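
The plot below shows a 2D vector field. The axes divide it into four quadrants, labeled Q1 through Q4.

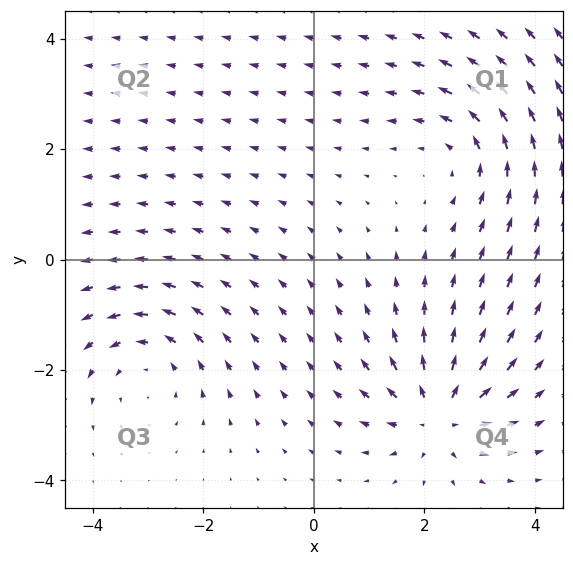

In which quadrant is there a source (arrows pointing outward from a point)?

Q4

The source sits at approximately (2.3, -2.8), which lies in quadrant Q4. The divergence there is about +6, positive as expected for a source.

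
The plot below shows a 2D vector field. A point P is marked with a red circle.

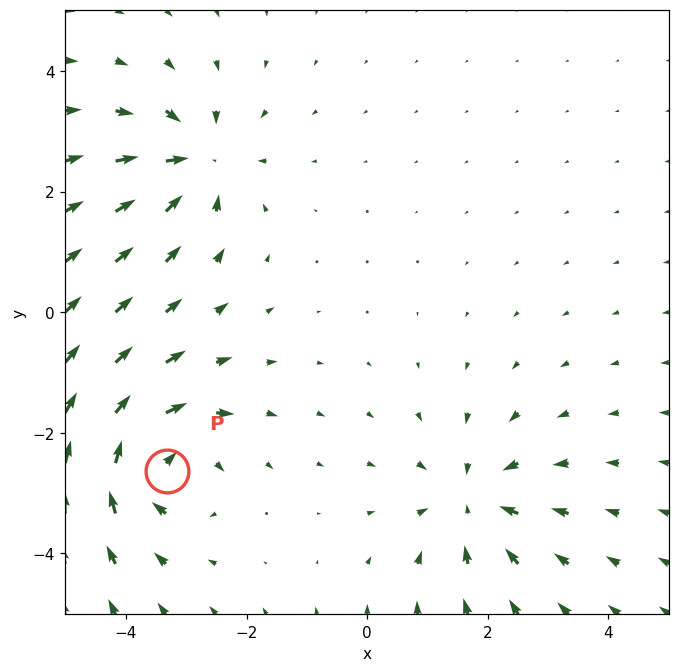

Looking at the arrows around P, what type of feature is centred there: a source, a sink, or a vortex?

At P (-3.3, -2.6) the arrows circulate clockwise. Divergence ≈0, curl about -5 — near-zero divergence with nonzero curl is a vortex.

vortex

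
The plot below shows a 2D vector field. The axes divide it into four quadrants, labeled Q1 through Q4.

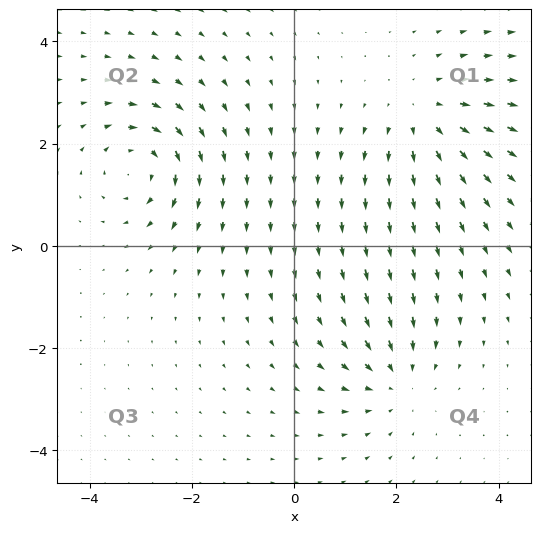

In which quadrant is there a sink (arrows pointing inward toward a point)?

Q4

The sink sits at approximately (2.0, -2.6), which lies in quadrant Q4. The divergence there is about -3, negative as expected for a sink.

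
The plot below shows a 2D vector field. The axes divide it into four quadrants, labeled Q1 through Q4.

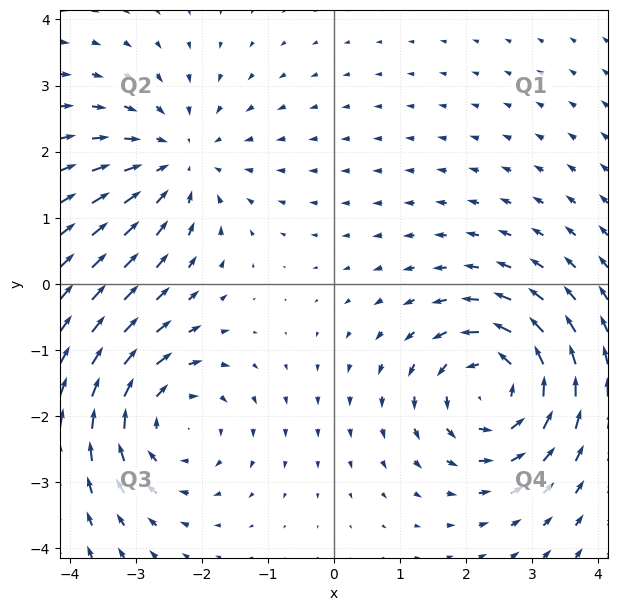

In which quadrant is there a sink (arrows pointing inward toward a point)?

Q2

The sink sits at approximately (-2.4, 1.9), which lies in quadrant Q2. The divergence there is about -3, negative as expected for a sink.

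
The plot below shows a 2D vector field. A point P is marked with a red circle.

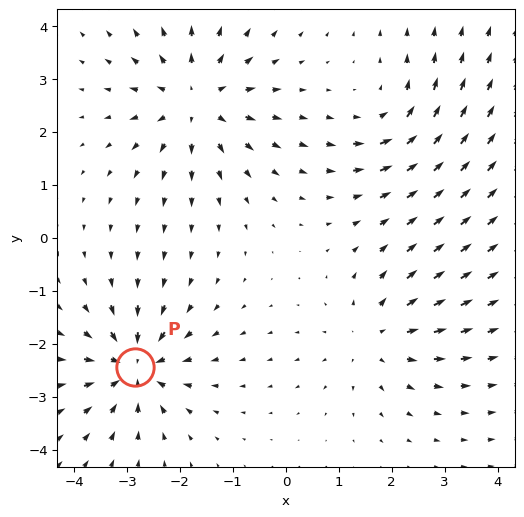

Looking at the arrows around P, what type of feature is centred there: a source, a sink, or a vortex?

sink

At P (-2.8, -2.4) the arrows converge inward. Divergence about -6, curl ≈0 — negative divergence with near-zero curl is a sink.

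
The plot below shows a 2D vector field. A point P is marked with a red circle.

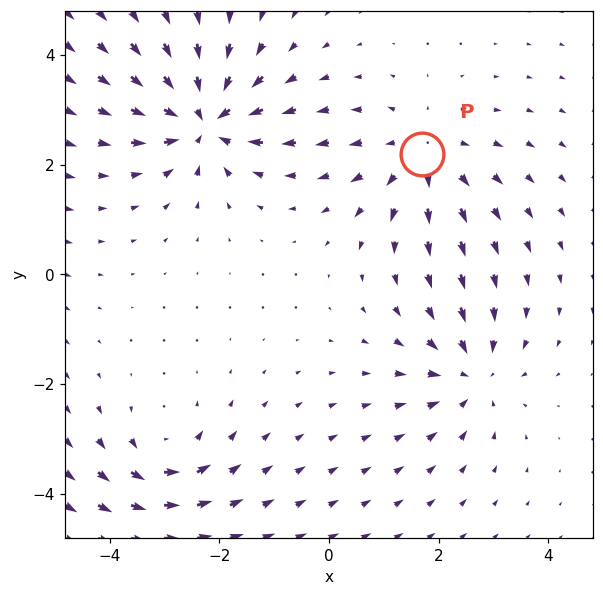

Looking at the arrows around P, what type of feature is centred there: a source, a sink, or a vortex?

At P (1.7, 2.2) the arrows spread outward. Divergence about +3, curl ≈0 — positive divergence with near-zero curl is a source.

source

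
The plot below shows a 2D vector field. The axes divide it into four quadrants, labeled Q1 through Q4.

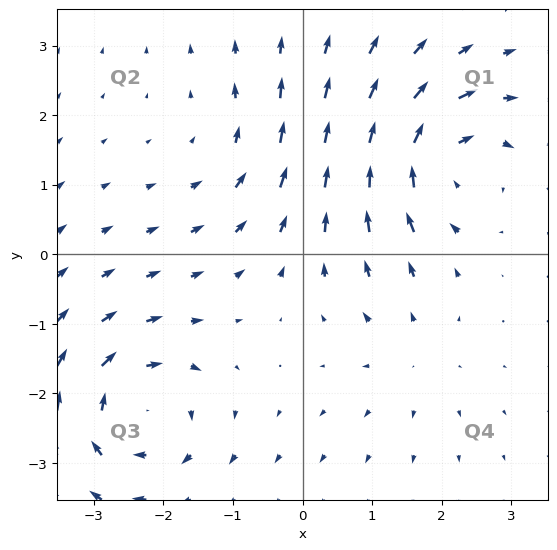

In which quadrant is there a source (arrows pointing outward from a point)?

The source sits at approximately (1.6, -1.4), which lies in quadrant Q4. The divergence there is about +3, positive as expected for a source.

Q4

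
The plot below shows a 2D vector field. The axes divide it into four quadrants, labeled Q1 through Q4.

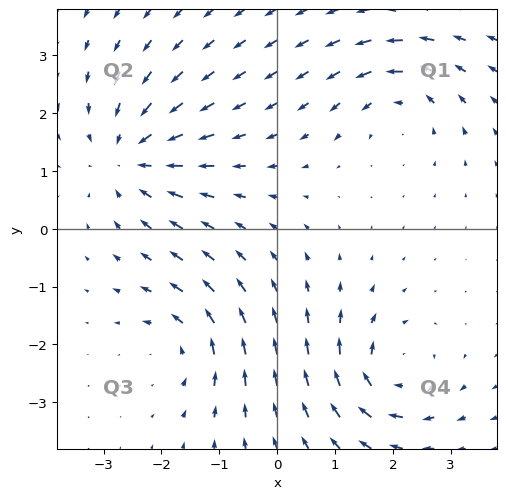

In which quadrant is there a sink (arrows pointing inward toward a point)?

The sink sits at approximately (-2.5, 1.2), which lies in quadrant Q2. The divergence there is about -4, negative as expected for a sink.

Q2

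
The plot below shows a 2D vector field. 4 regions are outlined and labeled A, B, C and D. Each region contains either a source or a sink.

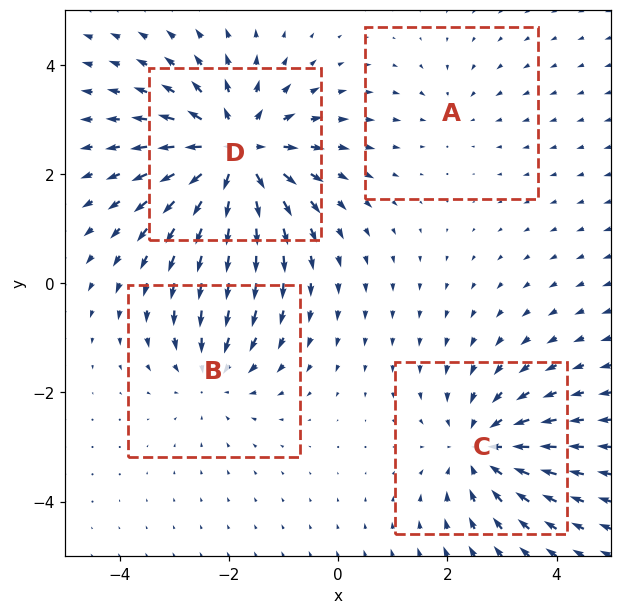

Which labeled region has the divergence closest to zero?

Divergence at each region's feature centre — A: about -2, B: about -3, C: about -5, D: about +7. Region A is closest to zero.

A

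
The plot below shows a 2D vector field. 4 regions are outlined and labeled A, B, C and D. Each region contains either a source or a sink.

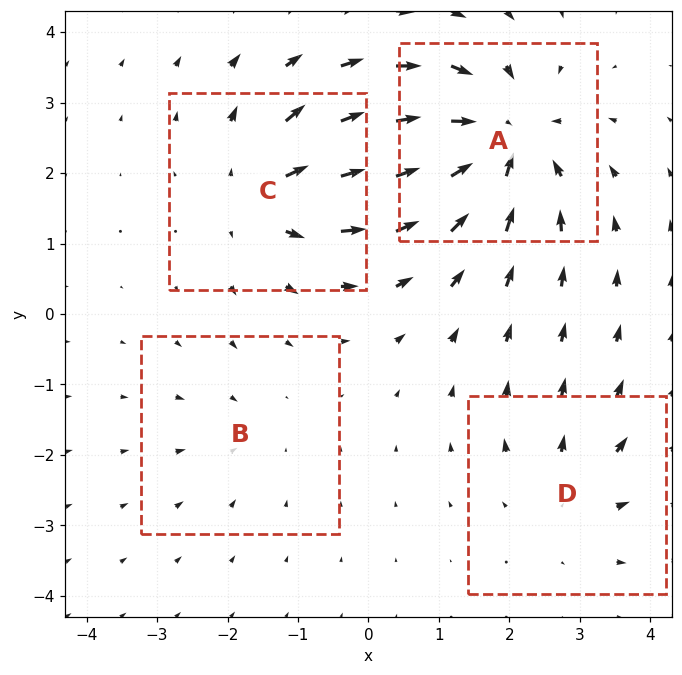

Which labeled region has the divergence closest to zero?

B

Divergence at each region's feature centre — A: about -7, B: about -2, C: about +5, D: about +3. Region B is closest to zero.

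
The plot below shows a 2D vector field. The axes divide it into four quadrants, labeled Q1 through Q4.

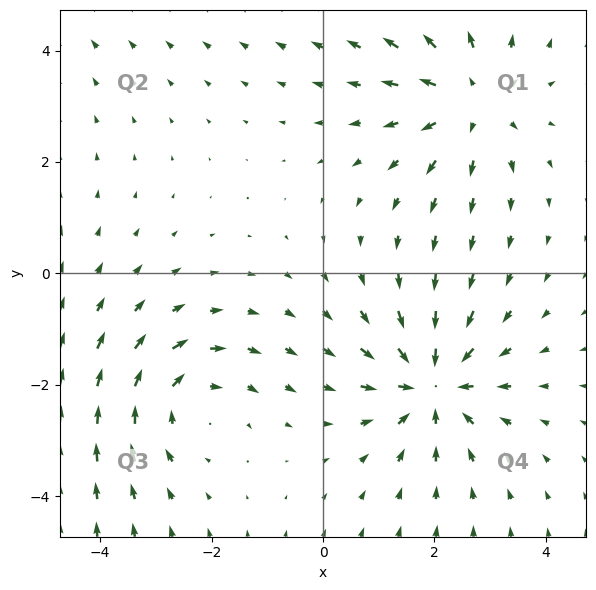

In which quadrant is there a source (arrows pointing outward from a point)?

Q1

The source sits at approximately (2.7, 3.1), which lies in quadrant Q1. The divergence there is about +3, positive as expected for a source.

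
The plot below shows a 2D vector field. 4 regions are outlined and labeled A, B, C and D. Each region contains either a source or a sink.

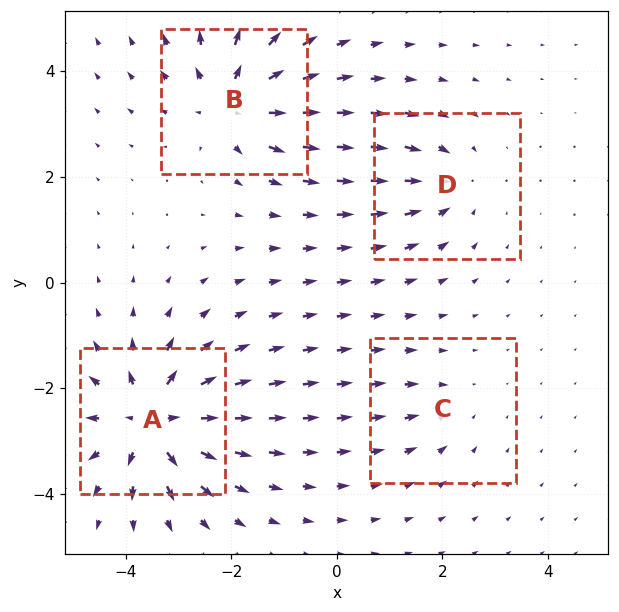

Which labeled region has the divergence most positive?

A

Divergence at each region's feature centre — A: about +7, B: about +6, C: about -2, D: about -4. Region A is most positive.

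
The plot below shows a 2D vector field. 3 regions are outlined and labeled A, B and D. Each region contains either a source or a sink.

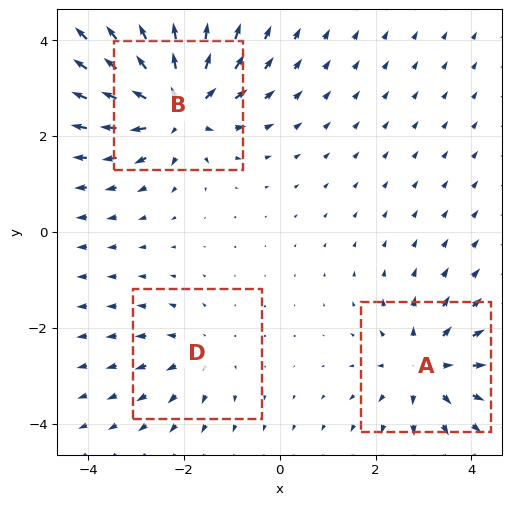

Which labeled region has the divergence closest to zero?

D

Divergence at each region's feature centre — A: about +4, B: about +6, D: about +2. Region D is closest to zero.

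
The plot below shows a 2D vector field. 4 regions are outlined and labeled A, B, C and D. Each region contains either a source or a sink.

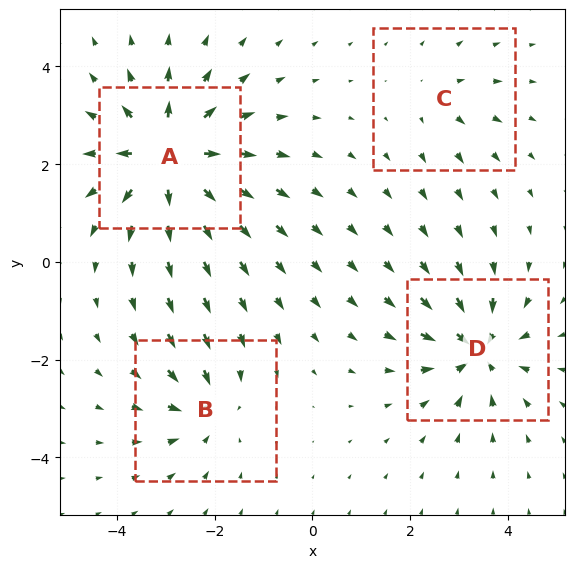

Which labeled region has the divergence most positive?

Divergence at each region's feature centre — A: about +8, B: about -4, C: about +2, D: about -6. Region A is most positive.

A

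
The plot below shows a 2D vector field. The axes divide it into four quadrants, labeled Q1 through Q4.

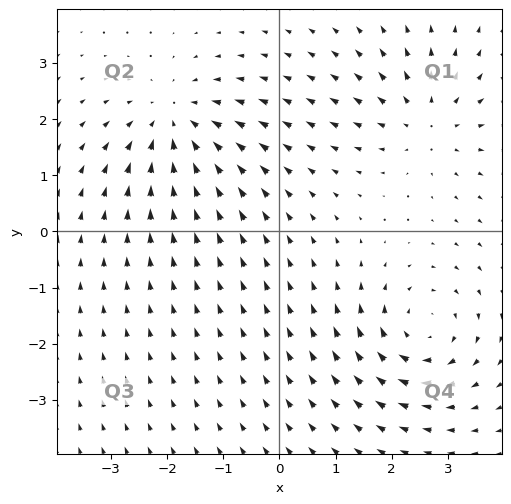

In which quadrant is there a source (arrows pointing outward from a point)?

Q1

The source sits at approximately (2.6, 1.9), which lies in quadrant Q1. The divergence there is about +4, positive as expected for a source.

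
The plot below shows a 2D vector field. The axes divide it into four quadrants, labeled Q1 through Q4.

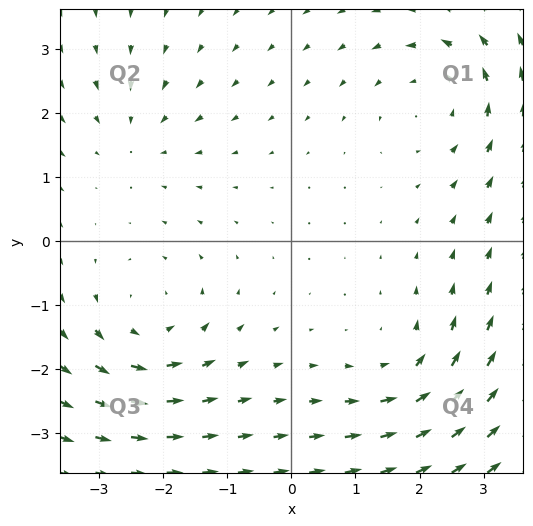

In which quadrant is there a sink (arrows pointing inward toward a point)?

Q2

The sink sits at approximately (-2.4, 1.7), which lies in quadrant Q2. The divergence there is about -3, negative as expected for a sink.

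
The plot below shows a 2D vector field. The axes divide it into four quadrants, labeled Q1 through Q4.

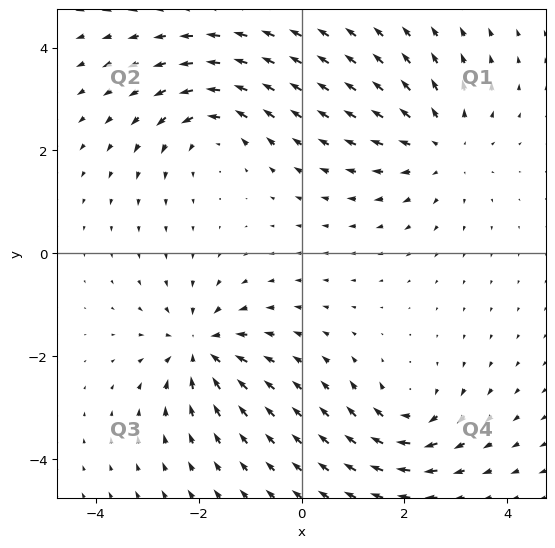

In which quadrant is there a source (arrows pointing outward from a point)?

Q1

The source sits at approximately (2.7, 2.1), which lies in quadrant Q1. The divergence there is about +3, positive as expected for a source.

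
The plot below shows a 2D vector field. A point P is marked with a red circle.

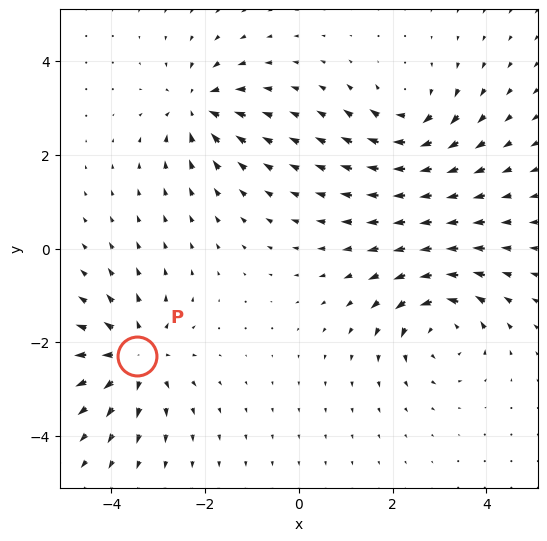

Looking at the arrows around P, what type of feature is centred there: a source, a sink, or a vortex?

source

At P (-3.5, -2.3) the arrows spread outward. Divergence about +5, curl ≈0 — positive divergence with near-zero curl is a source.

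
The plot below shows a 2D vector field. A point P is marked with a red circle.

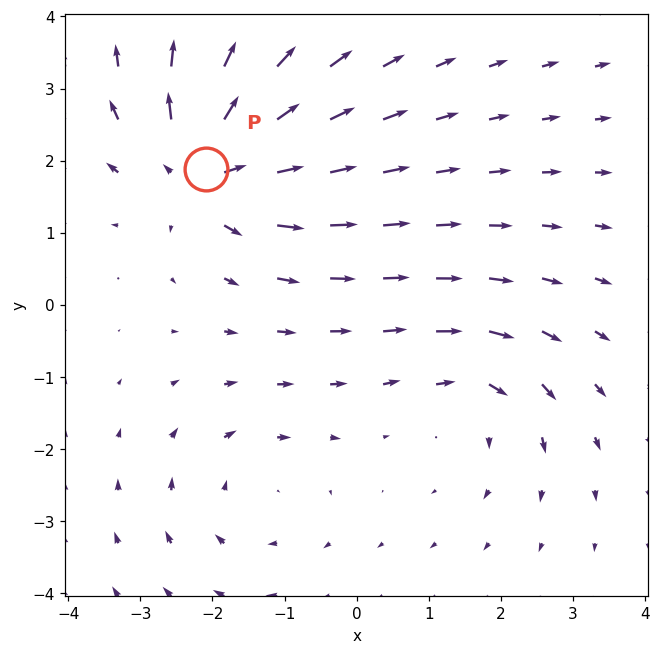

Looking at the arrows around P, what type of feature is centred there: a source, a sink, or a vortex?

source

At P (-2.1, 1.9) the arrows spread outward. Divergence about +6, curl ≈0 — positive divergence with near-zero curl is a source.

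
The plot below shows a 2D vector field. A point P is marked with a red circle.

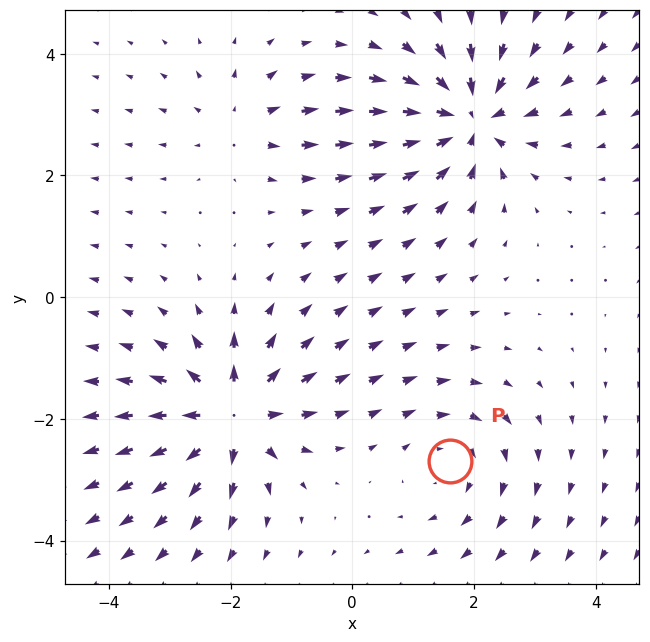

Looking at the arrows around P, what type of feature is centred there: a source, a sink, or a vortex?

vortex

At P (1.6, -2.7) the arrows circulate clockwise. Divergence ≈0, curl about -3 — near-zero divergence with nonzero curl is a vortex.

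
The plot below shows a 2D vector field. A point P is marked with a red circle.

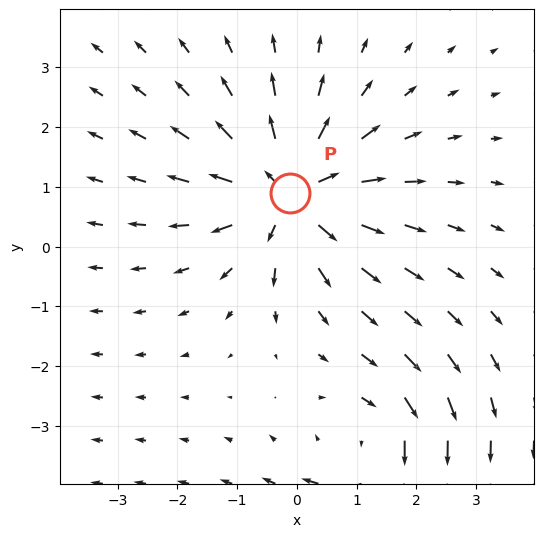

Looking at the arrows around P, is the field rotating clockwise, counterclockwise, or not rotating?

Near P at (-0.1, 0.9) the arrows show no circulation. The curl there is ≈0.

not rotating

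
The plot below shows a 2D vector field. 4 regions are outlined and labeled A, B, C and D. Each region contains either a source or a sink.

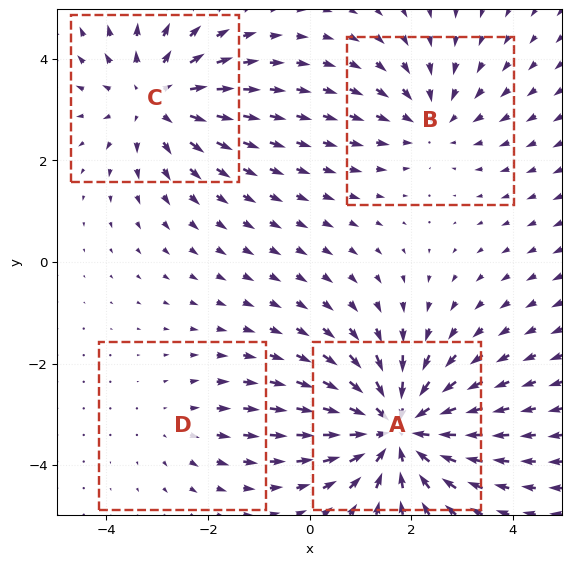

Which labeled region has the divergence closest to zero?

Divergence at each region's feature centre — A: about -6, B: about -3, C: about +4, D: about +2. Region D is closest to zero.

D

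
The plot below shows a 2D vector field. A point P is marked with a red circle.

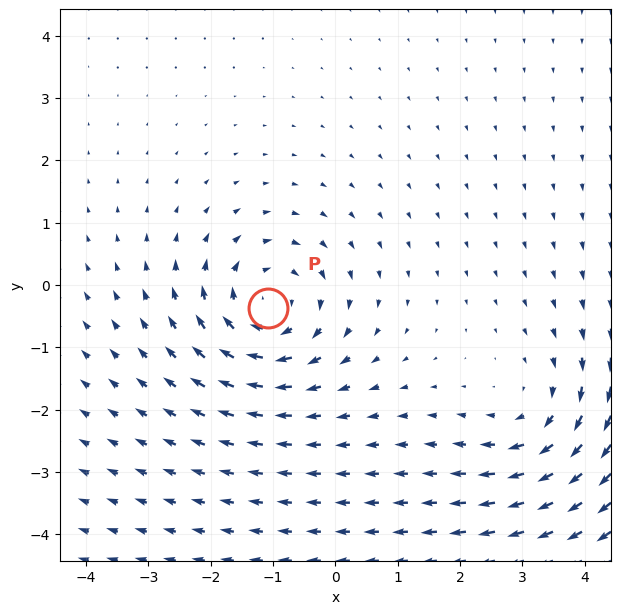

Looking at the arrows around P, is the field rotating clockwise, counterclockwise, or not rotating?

clockwise

Near P at (-1.1, -0.4) the arrows circulate clockwise. The curl (z-component) there is about -5; negative curl means clockwise rotation.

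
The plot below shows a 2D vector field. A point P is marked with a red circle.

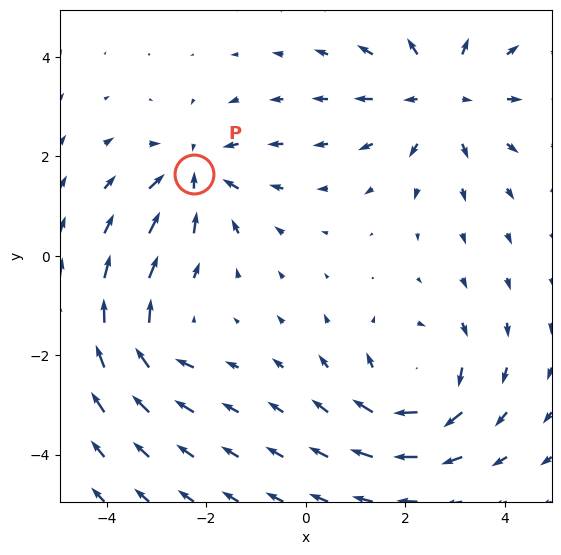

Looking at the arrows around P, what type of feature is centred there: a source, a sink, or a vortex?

sink

At P (-2.2, 1.7) the arrows converge inward. Divergence about -4, curl ≈0 — negative divergence with near-zero curl is a sink.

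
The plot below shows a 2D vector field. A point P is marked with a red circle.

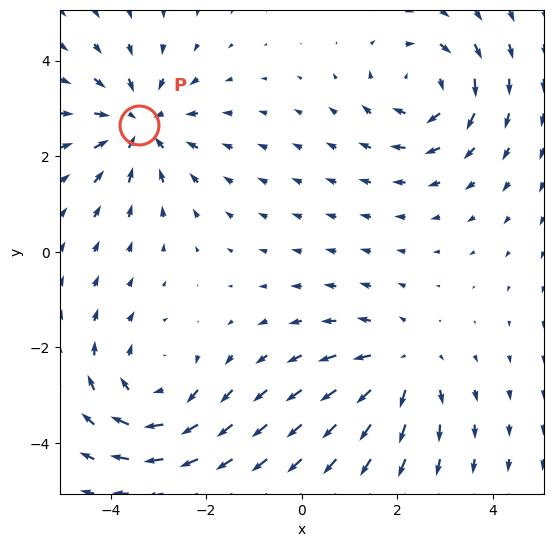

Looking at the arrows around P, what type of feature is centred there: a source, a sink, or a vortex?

sink

At P (-3.4, 2.7) the arrows converge inward. Divergence about -5, curl ≈0 — negative divergence with near-zero curl is a sink.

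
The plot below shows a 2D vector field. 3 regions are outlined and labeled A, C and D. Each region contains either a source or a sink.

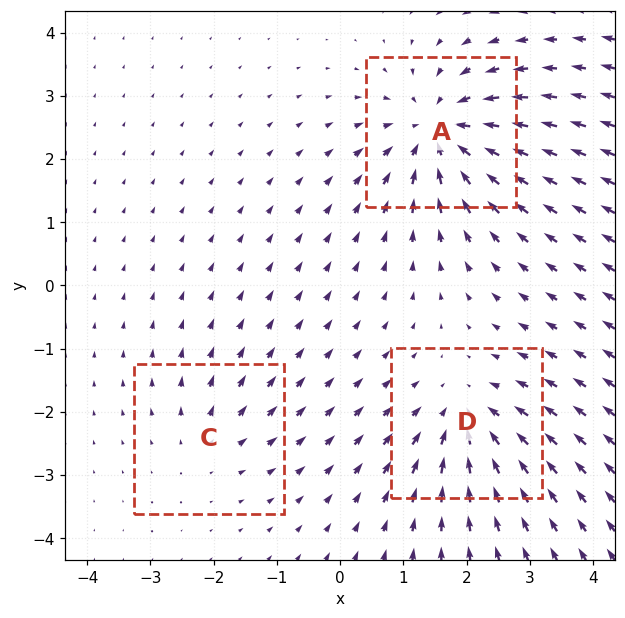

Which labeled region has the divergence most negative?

Divergence at each region's feature centre — A: about -5, C: about +2, D: about -4. Region A is most negative.

A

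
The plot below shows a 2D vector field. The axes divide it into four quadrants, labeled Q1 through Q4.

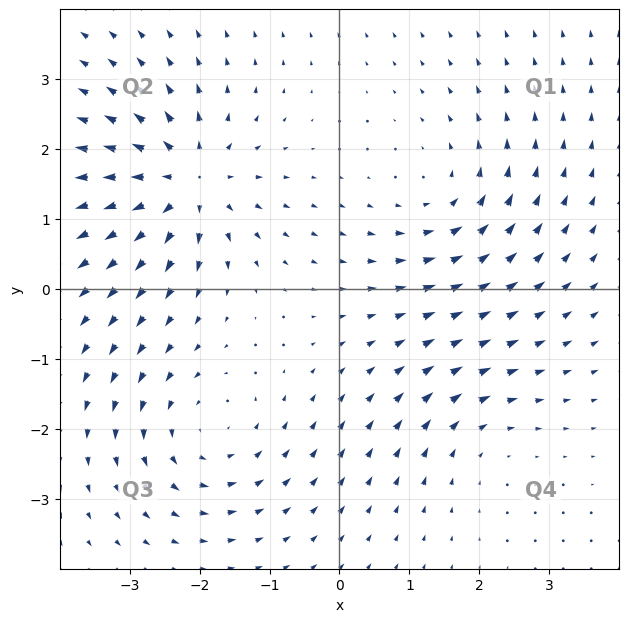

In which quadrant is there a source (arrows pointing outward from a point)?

Q2

The source sits at approximately (-2.2, 1.5), which lies in quadrant Q2. The divergence there is about +6, positive as expected for a source.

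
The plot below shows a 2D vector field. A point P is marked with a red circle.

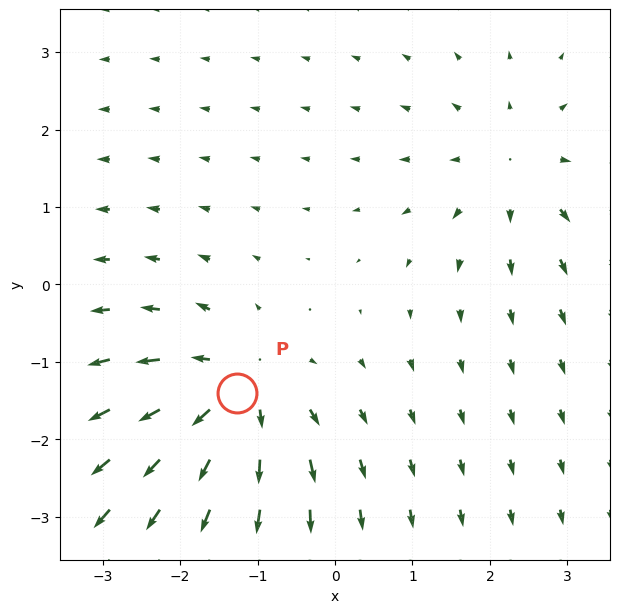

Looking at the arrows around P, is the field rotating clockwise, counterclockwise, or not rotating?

not rotating

Near P at (-1.3, -1.4) the arrows show no circulation. The curl there is ≈0.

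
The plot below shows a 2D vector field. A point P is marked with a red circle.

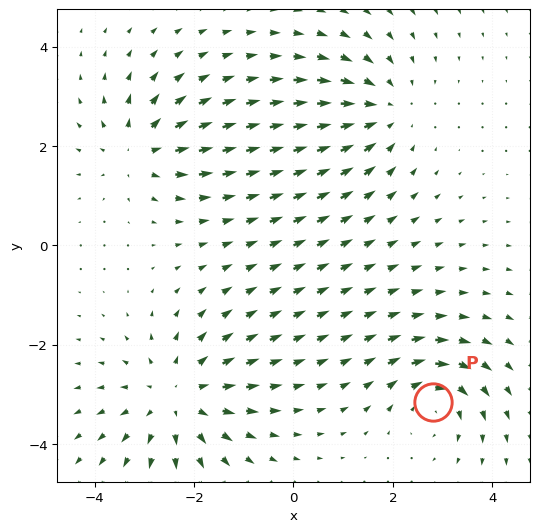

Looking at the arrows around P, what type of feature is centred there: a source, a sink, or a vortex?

vortex

At P (2.8, -3.1) the arrows circulate clockwise. Divergence ≈0, curl about -4 — near-zero divergence with nonzero curl is a vortex.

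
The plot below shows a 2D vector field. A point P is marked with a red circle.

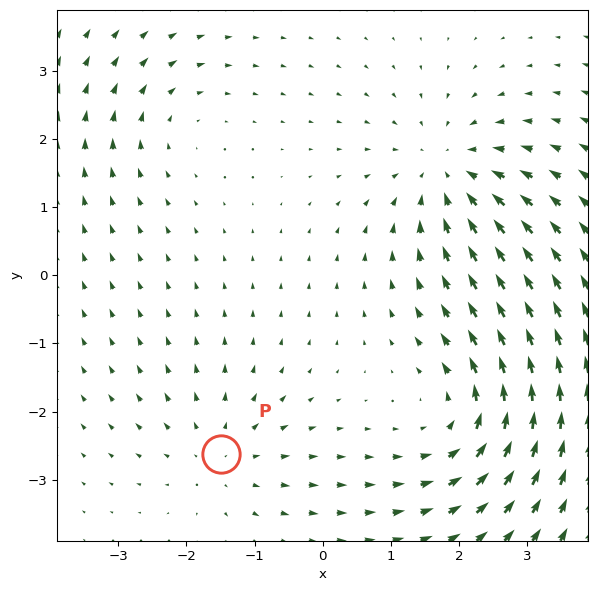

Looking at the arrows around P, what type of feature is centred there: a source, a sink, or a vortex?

At P (-1.5, -2.6) the arrows spread outward. Divergence about +3, curl ≈0 — positive divergence with near-zero curl is a source.

source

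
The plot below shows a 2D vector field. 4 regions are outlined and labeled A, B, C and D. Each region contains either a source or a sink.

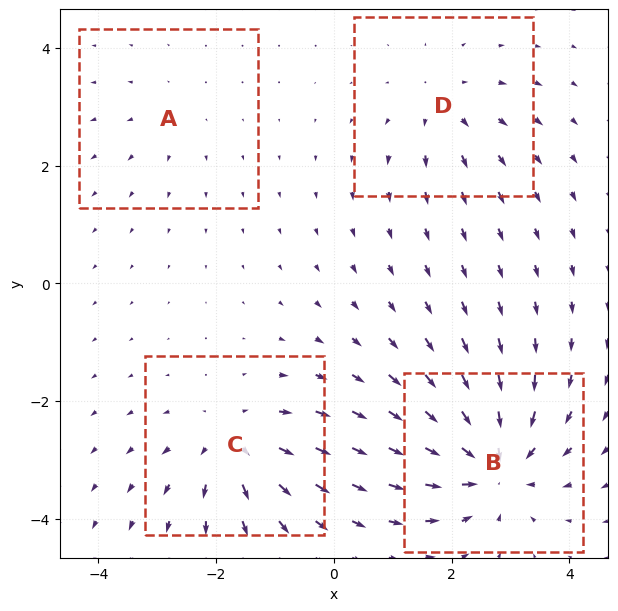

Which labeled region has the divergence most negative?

B

Divergence at each region's feature centre — A: about +2, B: about -7, C: about +5, D: about +4. Region B is most negative.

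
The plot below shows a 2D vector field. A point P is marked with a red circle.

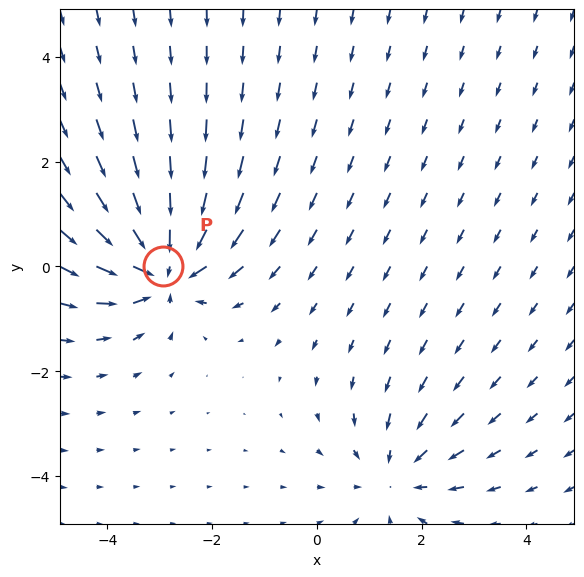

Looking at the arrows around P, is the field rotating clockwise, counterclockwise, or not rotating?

not rotating

Near P at (-2.9, -0.0) the arrows show no circulation. The curl there is ≈0.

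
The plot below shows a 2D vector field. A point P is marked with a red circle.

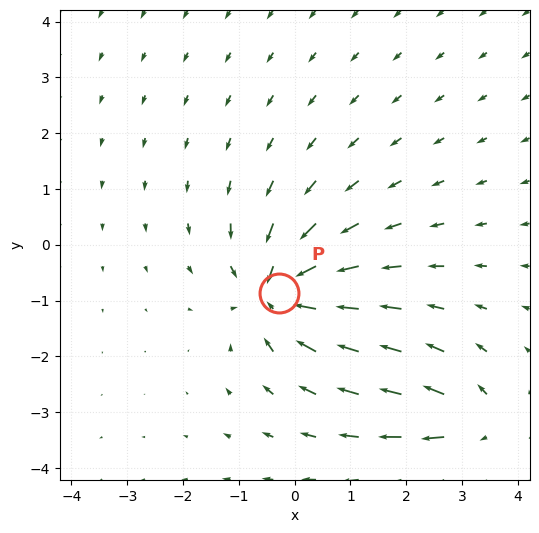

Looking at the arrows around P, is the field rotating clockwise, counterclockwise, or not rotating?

not rotating

Near P at (-0.3, -0.9) the arrows show no circulation. The curl there is ≈0.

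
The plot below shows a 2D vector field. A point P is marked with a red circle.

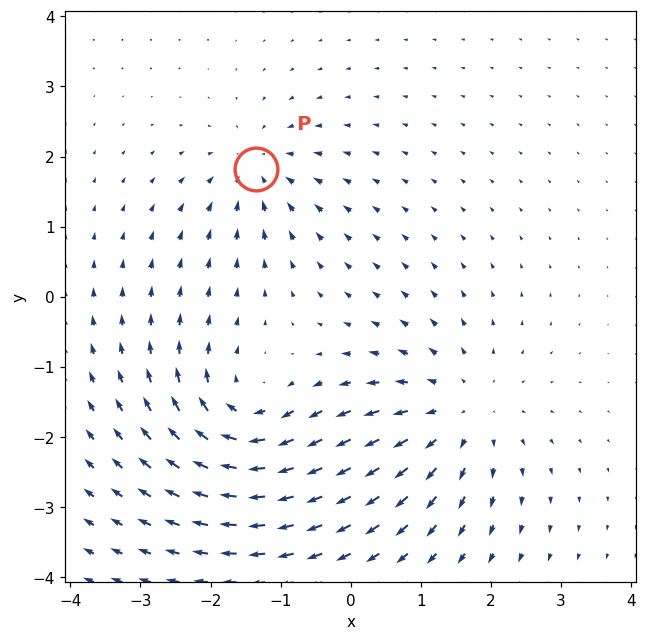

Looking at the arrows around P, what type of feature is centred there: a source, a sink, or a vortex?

At P (-1.4, 1.8) the arrows converge inward. Divergence about -4, curl ≈0 — negative divergence with near-zero curl is a sink.

sink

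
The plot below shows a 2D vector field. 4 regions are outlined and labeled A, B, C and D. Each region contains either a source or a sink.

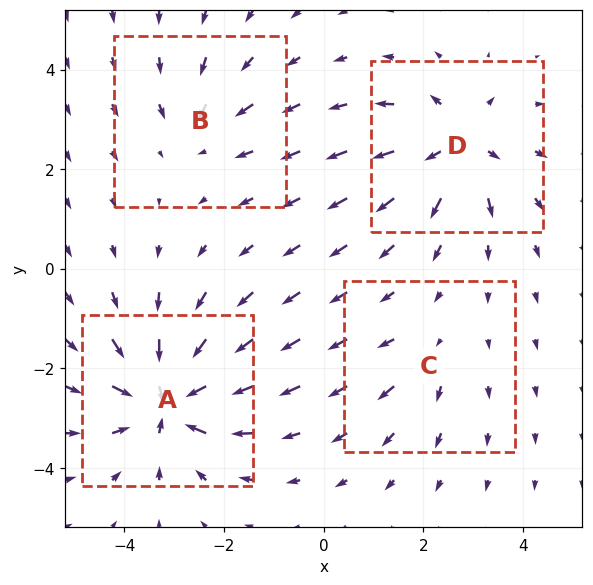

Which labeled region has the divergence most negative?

A

Divergence at each region's feature centre — A: about -7, B: about -3, C: about +2, D: about +6. Region A is most negative.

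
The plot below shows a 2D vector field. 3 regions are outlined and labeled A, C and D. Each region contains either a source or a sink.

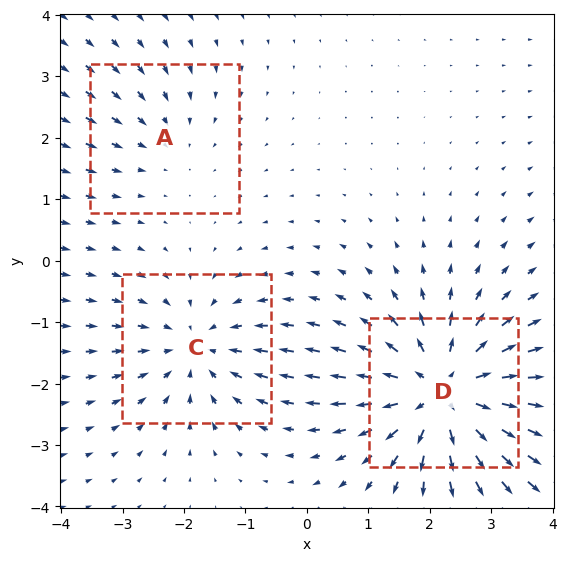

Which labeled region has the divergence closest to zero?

Divergence at each region's feature centre — A: about -2, C: about -3, D: about +5. Region A is closest to zero.

A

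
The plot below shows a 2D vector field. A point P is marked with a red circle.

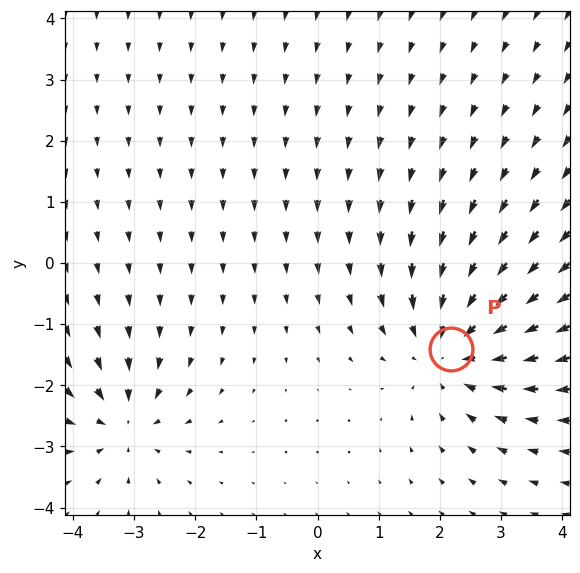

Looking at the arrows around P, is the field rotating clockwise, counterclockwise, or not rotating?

not rotating

Near P at (2.2, -1.4) the arrows show no circulation. The curl there is ≈0.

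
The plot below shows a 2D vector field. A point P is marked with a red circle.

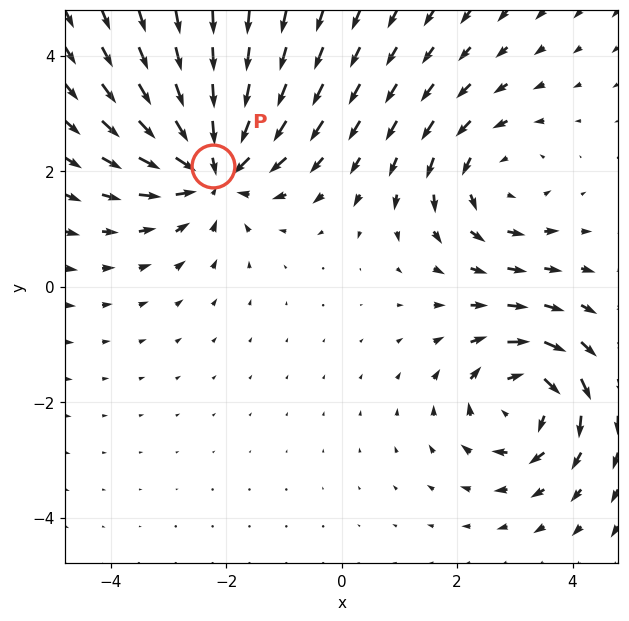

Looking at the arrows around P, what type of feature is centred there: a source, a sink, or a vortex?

At P (-2.2, 2.1) the arrows converge inward. Divergence about -4, curl ≈0 — negative divergence with near-zero curl is a sink.

sink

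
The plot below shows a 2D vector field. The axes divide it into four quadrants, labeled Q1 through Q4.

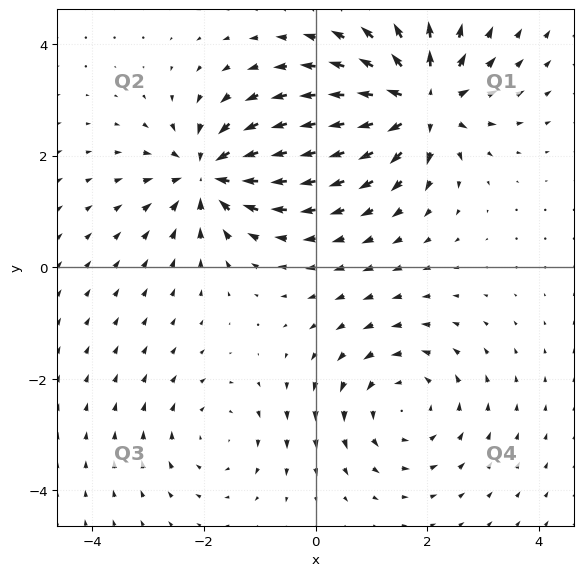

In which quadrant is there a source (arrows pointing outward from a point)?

The source sits at approximately (1.9, 3.0), which lies in quadrant Q1. The divergence there is about +6, positive as expected for a source.

Q1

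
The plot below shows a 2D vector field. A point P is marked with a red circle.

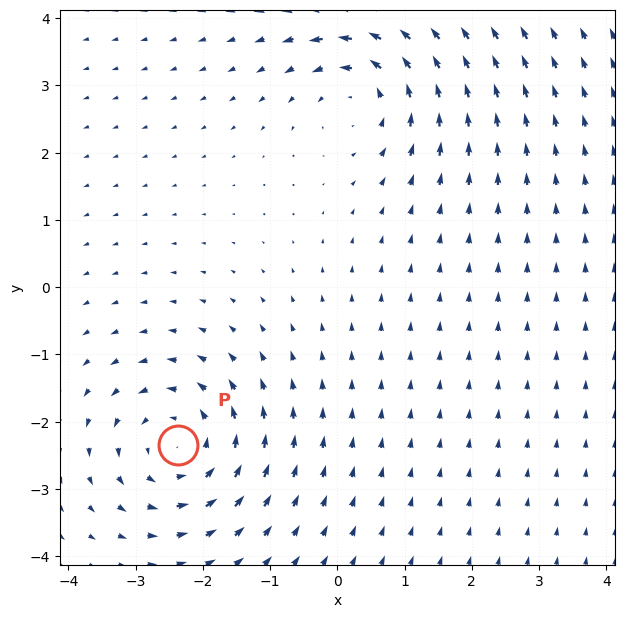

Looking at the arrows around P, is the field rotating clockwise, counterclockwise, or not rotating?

counterclockwise

Near P at (-2.4, -2.3) the arrows circulate counterclockwise. The curl (z-component) there is about +3; positive curl means counterclockwise rotation.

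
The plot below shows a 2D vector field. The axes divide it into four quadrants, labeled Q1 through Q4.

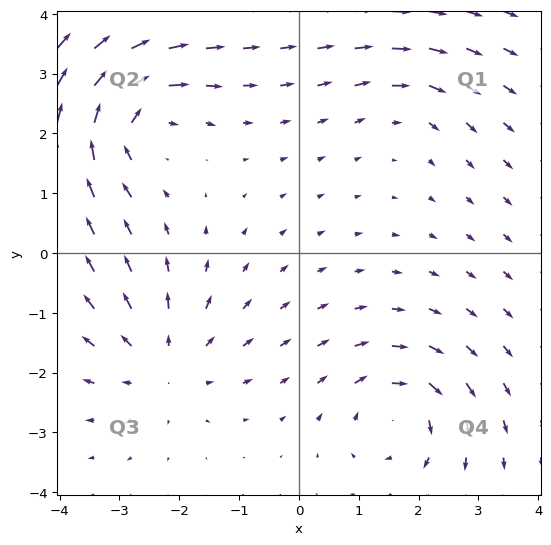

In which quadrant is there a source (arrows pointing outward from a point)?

Q3

The source sits at approximately (-2.2, -1.8), which lies in quadrant Q3. The divergence there is about +4, positive as expected for a source.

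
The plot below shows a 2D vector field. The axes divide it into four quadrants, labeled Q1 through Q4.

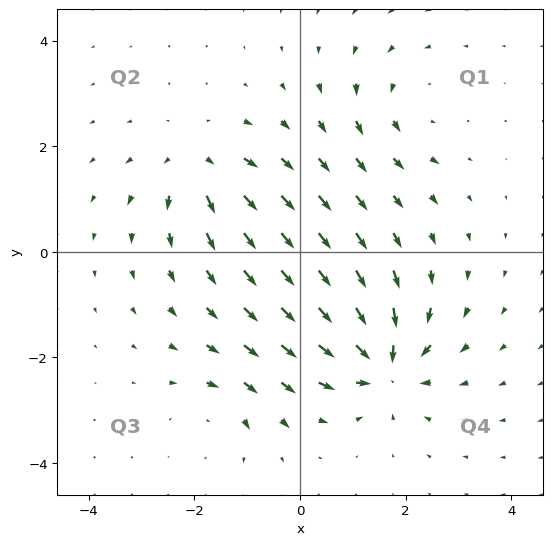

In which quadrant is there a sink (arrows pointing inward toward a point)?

Q4

The sink sits at approximately (1.6, -2.1), which lies in quadrant Q4. The divergence there is about -7, negative as expected for a sink.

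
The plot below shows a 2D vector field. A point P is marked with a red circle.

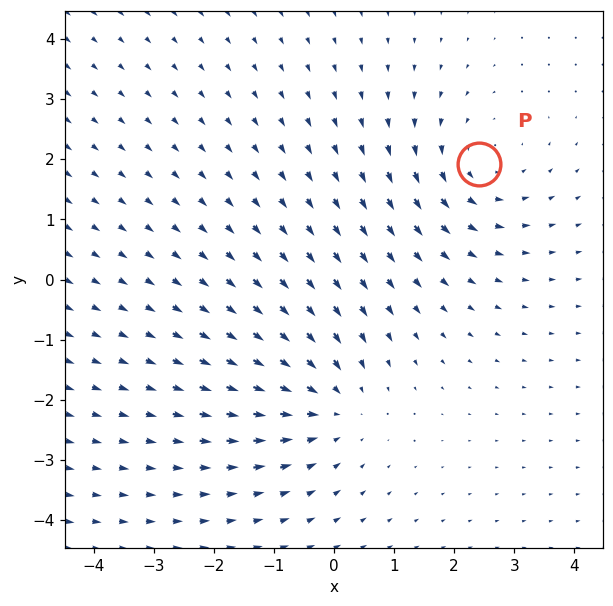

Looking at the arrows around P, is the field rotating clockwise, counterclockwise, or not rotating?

Near P at (2.4, 1.9) the arrows circulate counterclockwise. The curl (z-component) there is about +3; positive curl means counterclockwise rotation.

counterclockwise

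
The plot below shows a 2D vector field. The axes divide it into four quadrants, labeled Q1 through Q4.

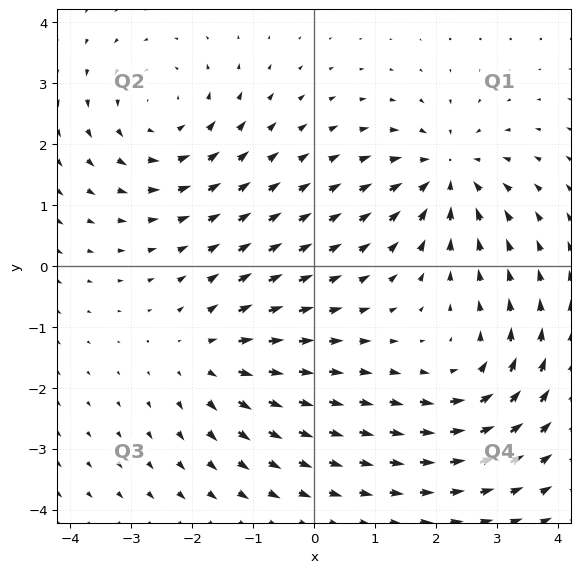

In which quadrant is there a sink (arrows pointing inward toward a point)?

Q1

The sink sits at approximately (2.2, 1.5), which lies in quadrant Q1. The divergence there is about -6, negative as expected for a sink.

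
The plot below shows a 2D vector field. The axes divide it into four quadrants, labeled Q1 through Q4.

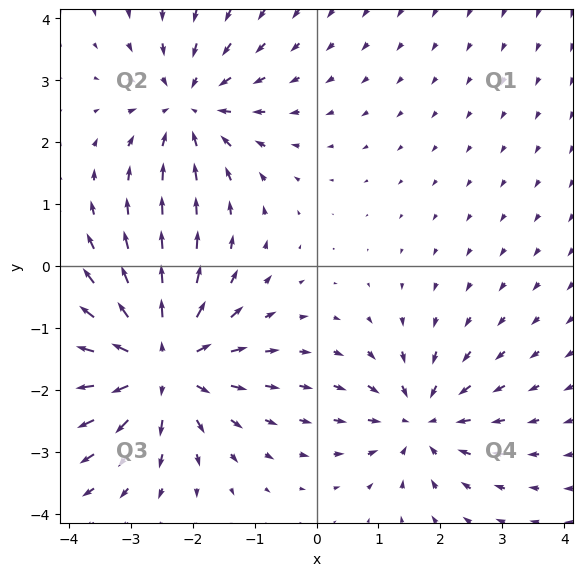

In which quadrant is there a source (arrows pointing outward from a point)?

The source sits at approximately (-2.5, -1.6), which lies in quadrant Q3. The divergence there is about +5, positive as expected for a source.

Q3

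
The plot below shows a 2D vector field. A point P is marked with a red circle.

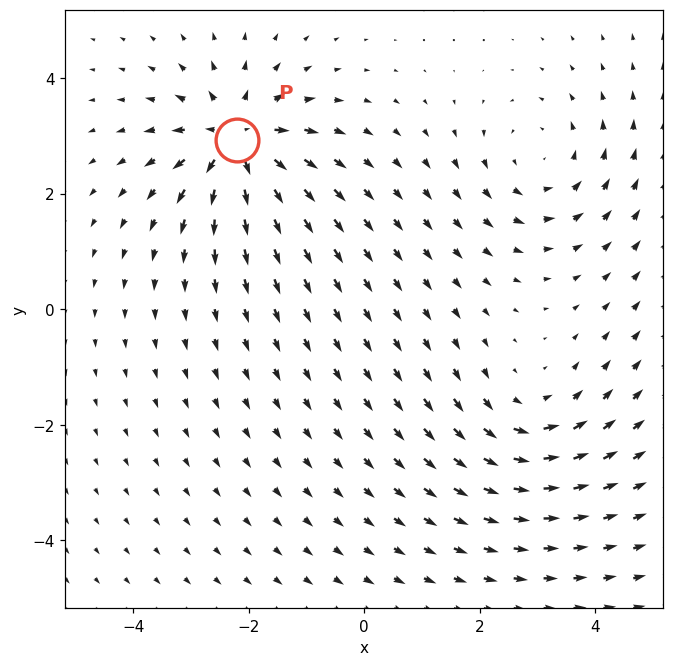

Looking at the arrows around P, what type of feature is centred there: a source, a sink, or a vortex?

source

At P (-2.2, 2.9) the arrows spread outward. Divergence about +7, curl ≈0 — positive divergence with near-zero curl is a source.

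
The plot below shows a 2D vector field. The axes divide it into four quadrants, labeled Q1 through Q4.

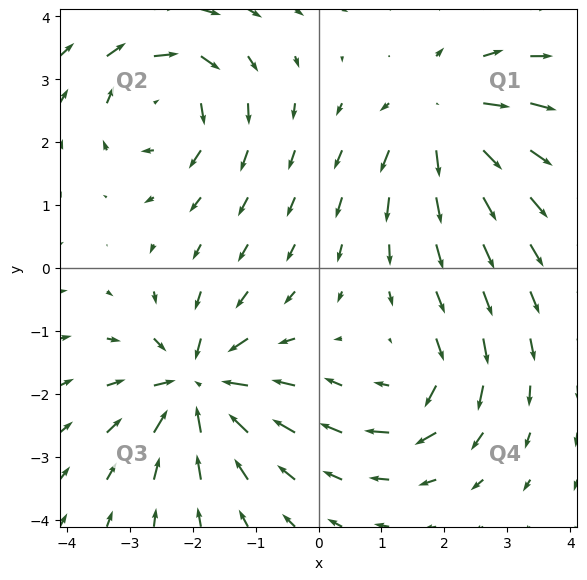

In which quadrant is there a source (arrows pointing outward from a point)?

Q1

The source sits at approximately (2.0, 2.4), which lies in quadrant Q1. The divergence there is about +4, positive as expected for a source.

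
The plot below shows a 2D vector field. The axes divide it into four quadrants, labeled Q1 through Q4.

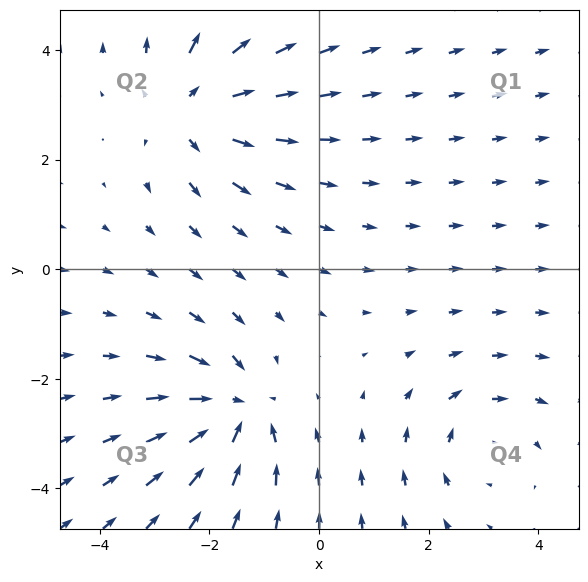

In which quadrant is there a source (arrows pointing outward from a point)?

Q2

The source sits at approximately (-2.3, 2.9), which lies in quadrant Q2. The divergence there is about +4, positive as expected for a source.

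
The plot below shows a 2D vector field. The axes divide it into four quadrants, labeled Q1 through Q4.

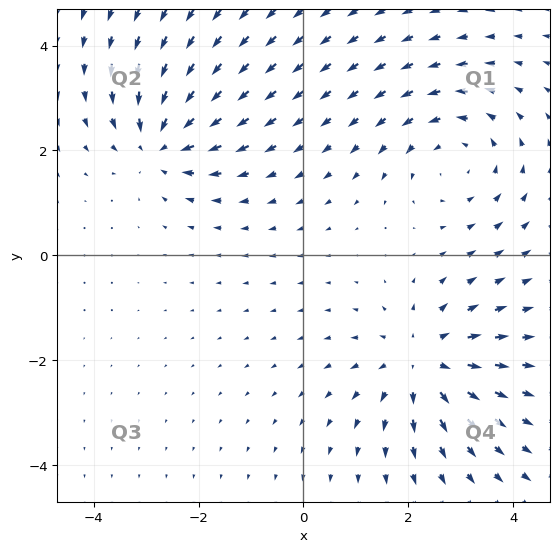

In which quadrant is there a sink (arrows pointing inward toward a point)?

Q2

The sink sits at approximately (-2.7, 2.1), which lies in quadrant Q2. The divergence there is about -5, negative as expected for a sink.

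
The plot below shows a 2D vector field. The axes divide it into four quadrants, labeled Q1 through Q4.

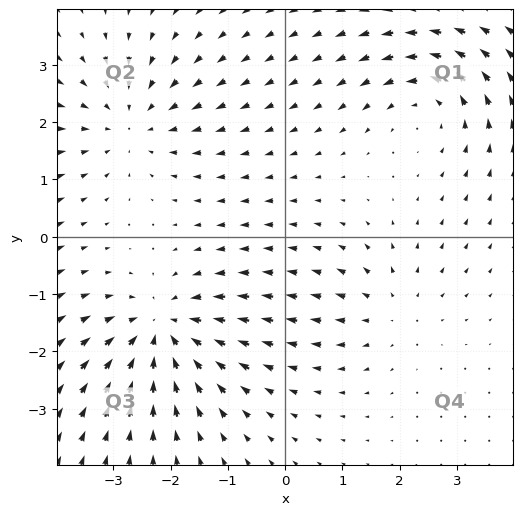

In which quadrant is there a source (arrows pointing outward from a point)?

Q4

The source sits at approximately (1.9, -1.3), which lies in quadrant Q4. The divergence there is about +3, positive as expected for a source.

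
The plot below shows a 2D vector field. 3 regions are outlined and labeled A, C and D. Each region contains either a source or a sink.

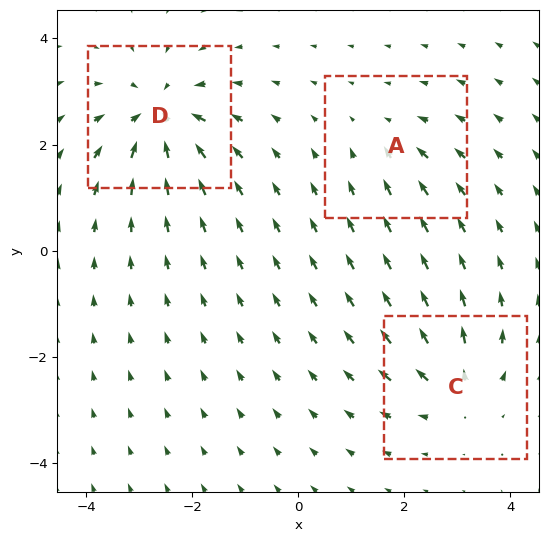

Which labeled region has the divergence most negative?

D

Divergence at each region's feature centre — A: about -2, C: about +4, D: about -6. Region D is most negative.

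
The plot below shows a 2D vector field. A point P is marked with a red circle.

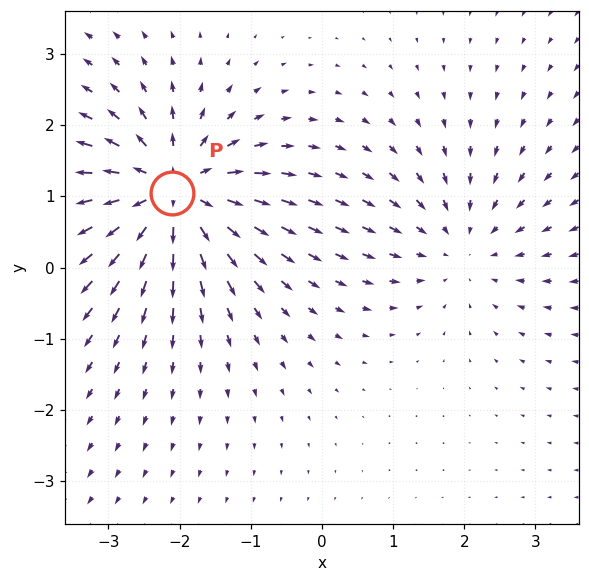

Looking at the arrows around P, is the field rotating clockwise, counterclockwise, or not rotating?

not rotating

Near P at (-2.1, 1.1) the arrows show no circulation. The curl there is ≈0.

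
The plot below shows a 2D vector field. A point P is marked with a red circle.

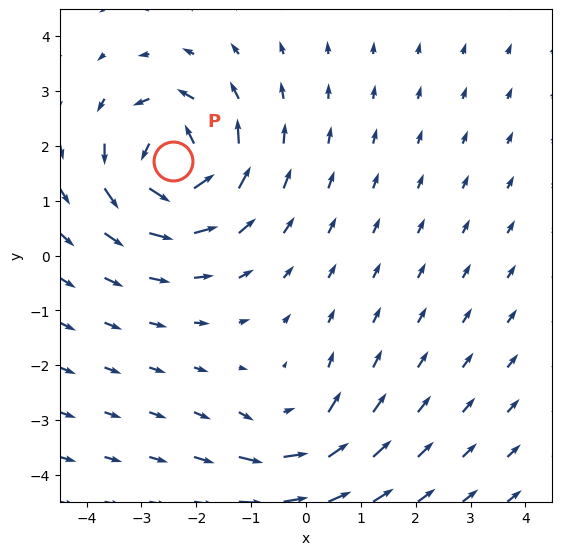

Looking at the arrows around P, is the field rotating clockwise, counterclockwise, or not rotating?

counterclockwise

Near P at (-2.4, 1.7) the arrows circulate counterclockwise. The curl (z-component) there is about +6; positive curl means counterclockwise rotation.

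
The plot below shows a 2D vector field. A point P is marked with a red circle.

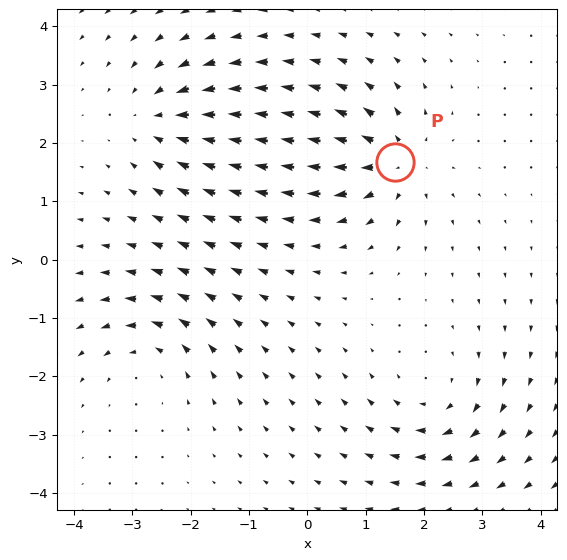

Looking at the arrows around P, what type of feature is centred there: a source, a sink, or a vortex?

At P (1.5, 1.7) the arrows spread outward. Divergence about +5, curl ≈0 — positive divergence with near-zero curl is a source.

source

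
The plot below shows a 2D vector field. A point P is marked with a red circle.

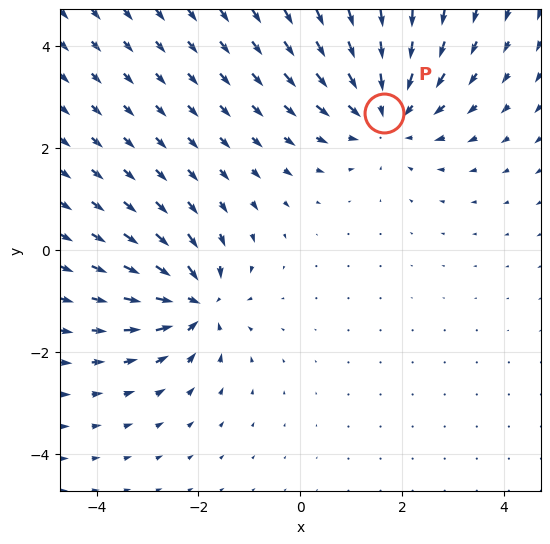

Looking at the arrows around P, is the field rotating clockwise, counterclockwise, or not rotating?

Near P at (1.7, 2.7) the arrows show no circulation. The curl there is ≈0.

not rotating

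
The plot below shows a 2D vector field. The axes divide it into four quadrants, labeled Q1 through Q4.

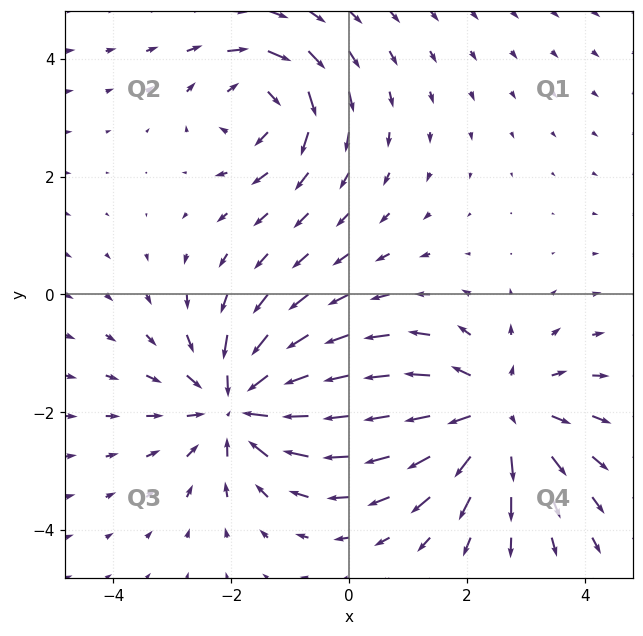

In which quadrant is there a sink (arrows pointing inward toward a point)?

The sink sits at approximately (-1.8, -1.9), which lies in quadrant Q3. The divergence there is about -5, negative as expected for a sink.

Q3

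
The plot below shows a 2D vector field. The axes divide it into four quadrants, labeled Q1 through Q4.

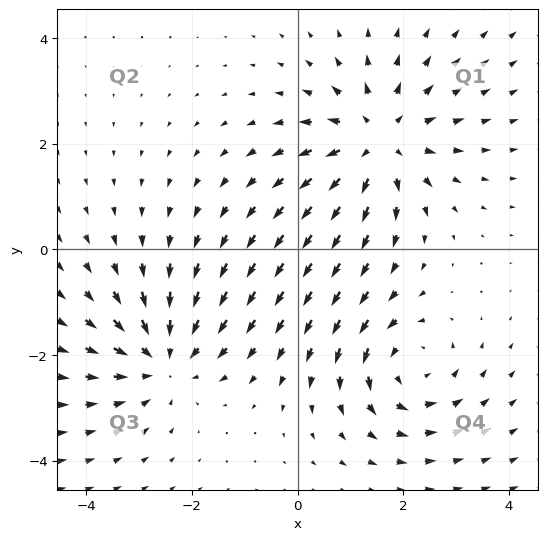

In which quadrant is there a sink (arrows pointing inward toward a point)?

The sink sits at approximately (-2.5, -2.1), which lies in quadrant Q3. The divergence there is about -4, negative as expected for a sink.

Q3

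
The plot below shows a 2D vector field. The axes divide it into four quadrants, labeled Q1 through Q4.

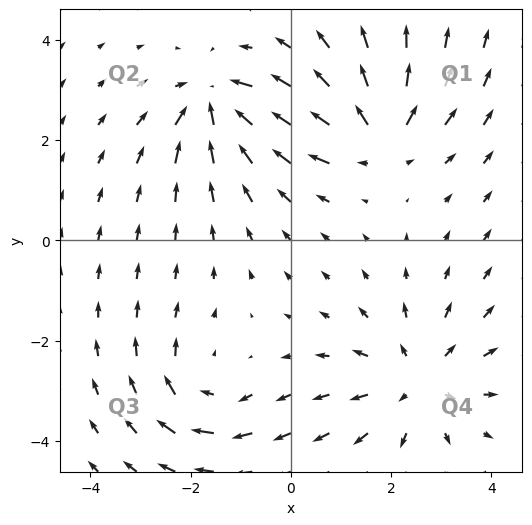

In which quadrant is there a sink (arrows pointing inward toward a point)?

The sink sits at approximately (-1.5, 2.7), which lies in quadrant Q2. The divergence there is about -6, negative as expected for a sink.

Q2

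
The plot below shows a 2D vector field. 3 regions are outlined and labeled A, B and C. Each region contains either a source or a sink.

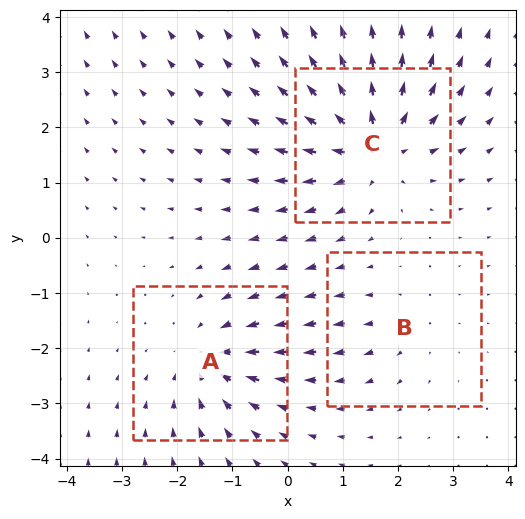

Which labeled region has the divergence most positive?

C

Divergence at each region's feature centre — A: about -3, B: about +2, C: about +5. Region C is most positive.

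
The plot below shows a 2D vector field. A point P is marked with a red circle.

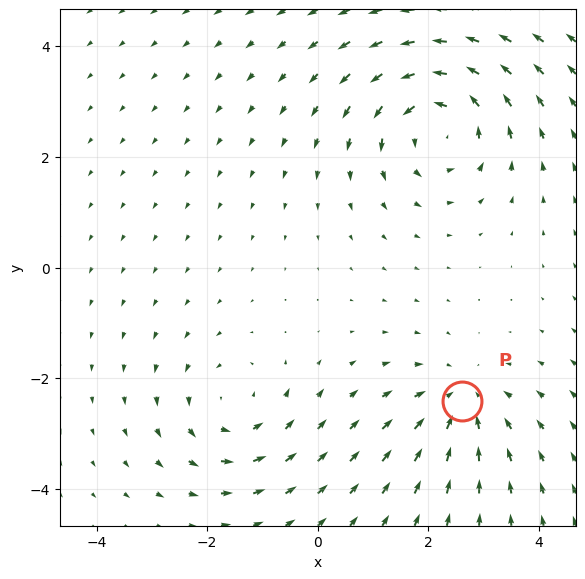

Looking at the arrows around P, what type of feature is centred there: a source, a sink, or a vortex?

sink

At P (2.6, -2.4) the arrows converge inward. Divergence about -3, curl ≈0 — negative divergence with near-zero curl is a sink.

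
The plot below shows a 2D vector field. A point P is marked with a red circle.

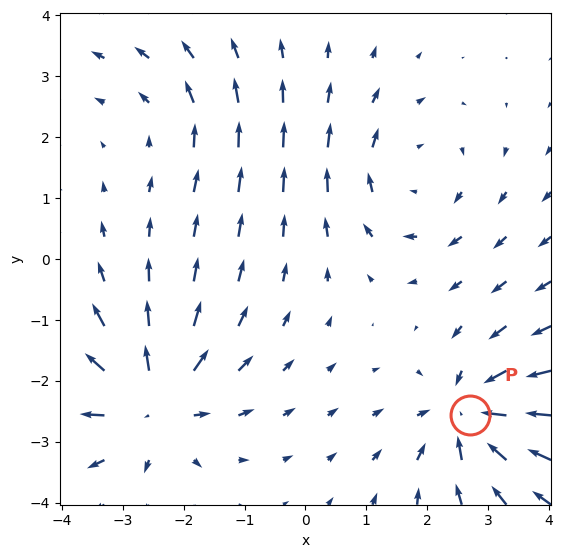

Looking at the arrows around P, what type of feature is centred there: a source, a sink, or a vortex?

sink

At P (2.7, -2.6) the arrows converge inward. Divergence about -6, curl ≈0 — negative divergence with near-zero curl is a sink.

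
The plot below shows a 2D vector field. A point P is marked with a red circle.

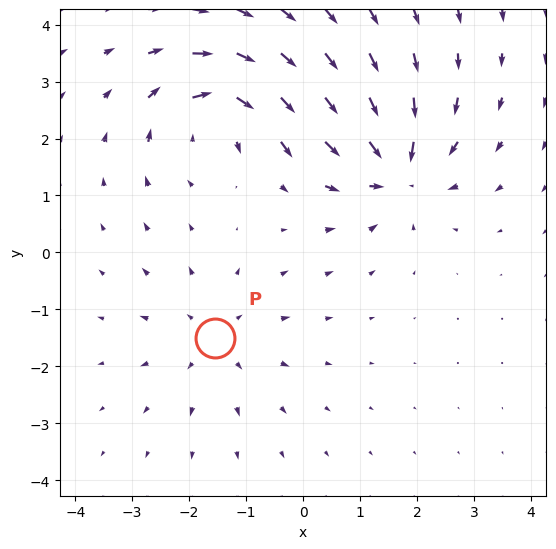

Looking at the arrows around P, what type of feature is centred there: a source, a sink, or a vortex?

At P (-1.6, -1.5) the arrows spread outward. Divergence about +3, curl ≈0 — positive divergence with near-zero curl is a source.

source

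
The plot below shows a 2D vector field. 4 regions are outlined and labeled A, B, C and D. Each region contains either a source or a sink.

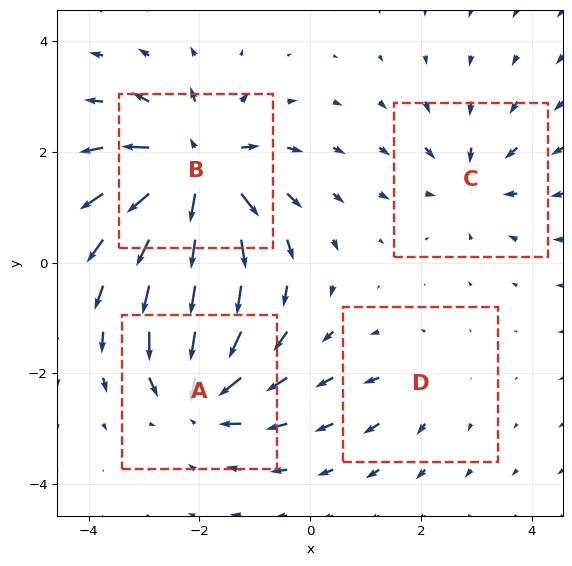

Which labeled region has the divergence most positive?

B

Divergence at each region's feature centre — A: about -6, B: about +8, C: about -4, D: about +2. Region B is most positive.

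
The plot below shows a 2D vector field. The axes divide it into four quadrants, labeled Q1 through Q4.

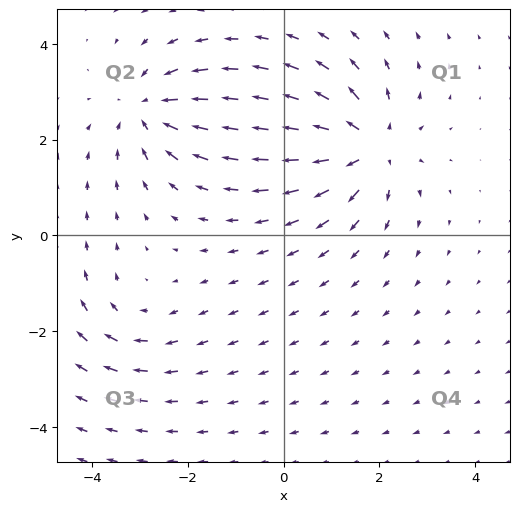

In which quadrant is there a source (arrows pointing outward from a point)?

Q1

The source sits at approximately (1.8, 1.9), which lies in quadrant Q1. The divergence there is about +5, positive as expected for a source.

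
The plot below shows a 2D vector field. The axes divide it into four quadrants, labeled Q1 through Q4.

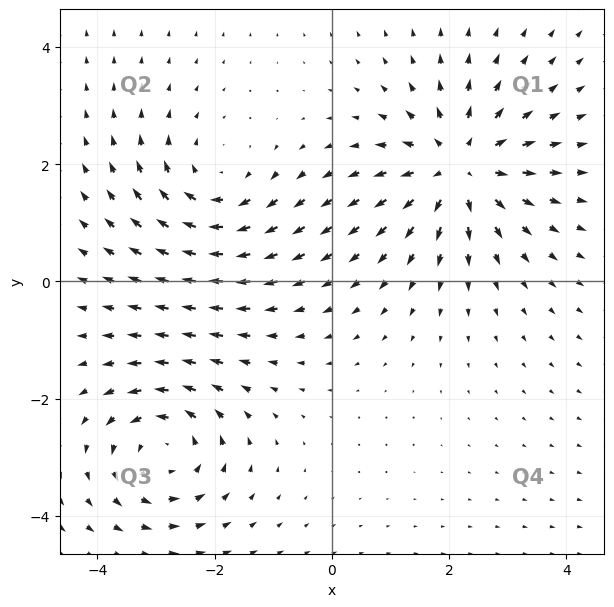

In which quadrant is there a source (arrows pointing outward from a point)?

Q1

The source sits at approximately (2.2, 2.0), which lies in quadrant Q1. The divergence there is about +5, positive as expected for a source.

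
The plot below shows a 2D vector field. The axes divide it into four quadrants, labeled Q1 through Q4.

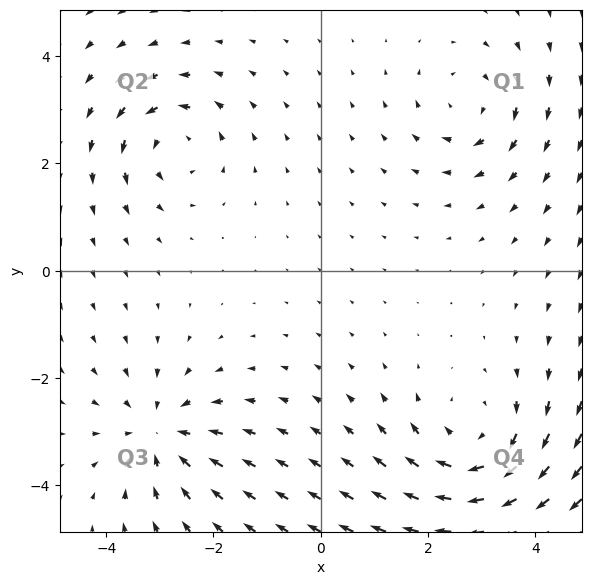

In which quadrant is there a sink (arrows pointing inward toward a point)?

The sink sits at approximately (-3.0, -3.0), which lies in quadrant Q3. The divergence there is about -4, negative as expected for a sink.

Q3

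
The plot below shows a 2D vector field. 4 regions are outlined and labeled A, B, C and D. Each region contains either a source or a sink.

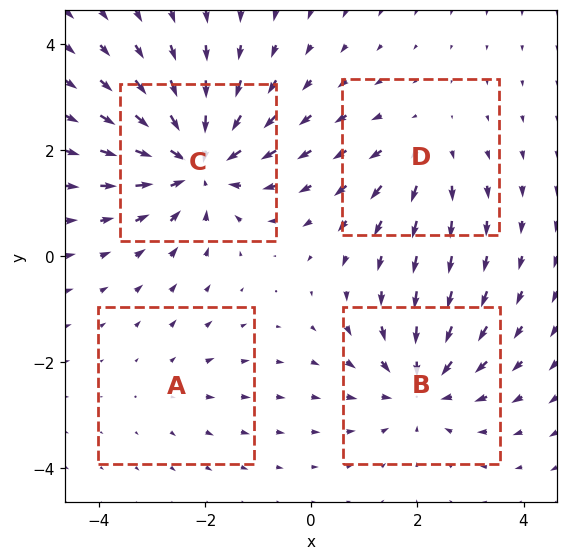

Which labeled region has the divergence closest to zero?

Divergence at each region's feature centre — A: about +2, B: about -5, C: about -6, D: about +3. Region A is closest to zero.

A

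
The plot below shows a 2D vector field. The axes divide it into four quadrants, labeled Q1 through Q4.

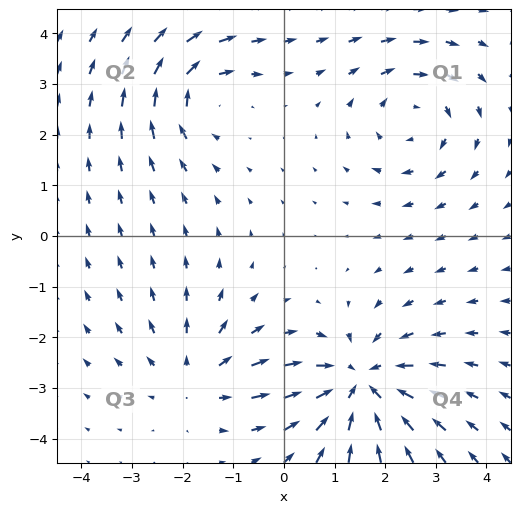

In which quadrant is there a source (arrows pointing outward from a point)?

Q3

The source sits at approximately (-1.7, -2.8), which lies in quadrant Q3. The divergence there is about +3, positive as expected for a source.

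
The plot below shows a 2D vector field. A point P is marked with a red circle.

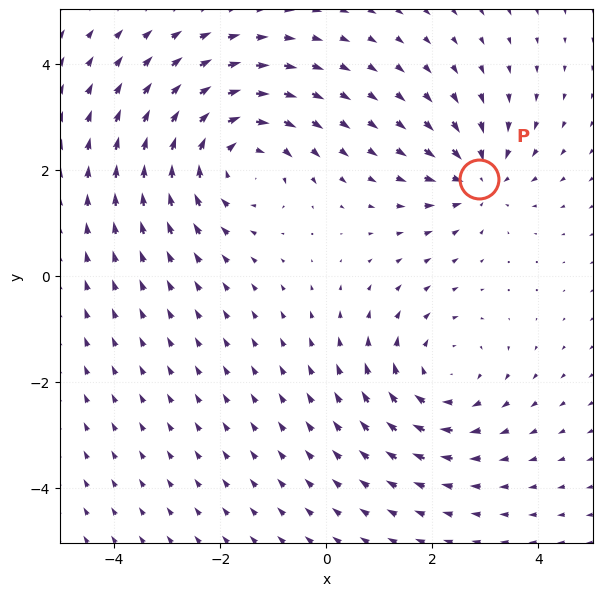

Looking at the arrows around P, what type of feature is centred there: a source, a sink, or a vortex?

At P (2.9, 1.8) the arrows converge inward. Divergence about -4, curl ≈0 — negative divergence with near-zero curl is a sink.

sink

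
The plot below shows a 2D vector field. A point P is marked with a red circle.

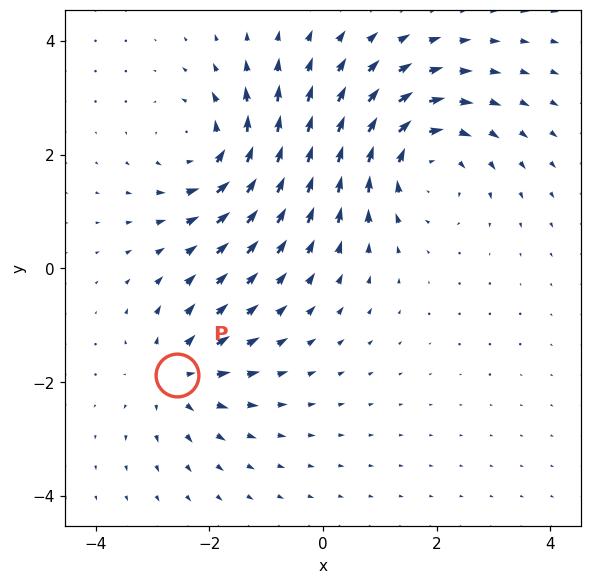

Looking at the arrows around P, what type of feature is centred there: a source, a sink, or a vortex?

source

At P (-2.6, -1.9) the arrows spread outward. Divergence about +3, curl ≈0 — positive divergence with near-zero curl is a source.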